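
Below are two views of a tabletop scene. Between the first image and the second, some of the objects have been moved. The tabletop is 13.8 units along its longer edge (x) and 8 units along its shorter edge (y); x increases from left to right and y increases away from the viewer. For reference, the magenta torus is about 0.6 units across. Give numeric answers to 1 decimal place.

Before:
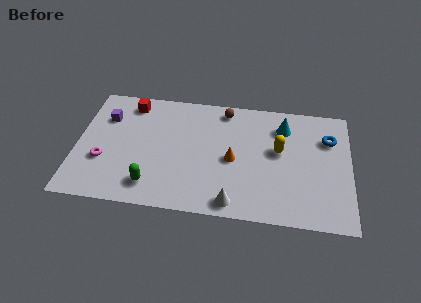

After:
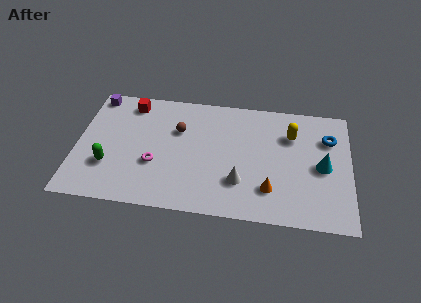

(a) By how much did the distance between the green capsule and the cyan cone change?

+2.8

The distance was about 8.0 in the first image and 10.8 in the second, so they moved 2.8 units further apart.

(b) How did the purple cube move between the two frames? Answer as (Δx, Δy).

(-0.6, 1.4)

From the two frames, the purple cube sits at roughly (1.4, 5.7) before and (0.8, 7.1) after.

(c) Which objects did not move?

the red cube and the blue torus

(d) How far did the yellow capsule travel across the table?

1.3

From (10.2, 4.6) to (10.8, 5.7), the yellow capsule covered √(0.6² + 1.1²) ≈ 1.3 units.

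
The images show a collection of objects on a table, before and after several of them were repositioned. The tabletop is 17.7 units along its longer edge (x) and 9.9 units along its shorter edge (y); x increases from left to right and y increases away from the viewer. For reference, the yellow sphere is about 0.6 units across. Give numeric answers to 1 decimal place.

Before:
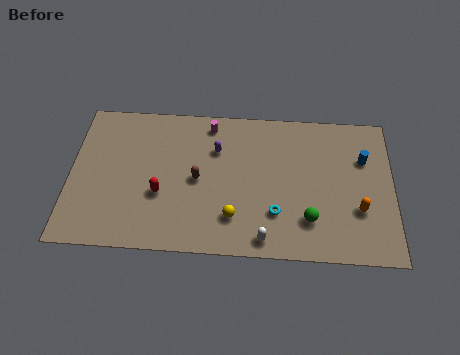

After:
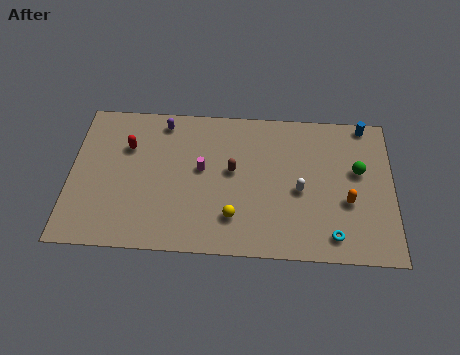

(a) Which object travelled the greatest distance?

the green sphere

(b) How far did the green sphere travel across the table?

4.3

From (13.1, 2.5) to (15.8, 5.9), the green sphere covered √(2.7² + 3.4²) ≈ 4.3 units.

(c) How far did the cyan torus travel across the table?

3.4

The cyan torus was near (11.3, 2.8) before and (14.4, 1.5) after, so it travelled √(3.1² + 1.3²) ≈ 3.4 units.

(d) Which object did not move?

the yellow sphere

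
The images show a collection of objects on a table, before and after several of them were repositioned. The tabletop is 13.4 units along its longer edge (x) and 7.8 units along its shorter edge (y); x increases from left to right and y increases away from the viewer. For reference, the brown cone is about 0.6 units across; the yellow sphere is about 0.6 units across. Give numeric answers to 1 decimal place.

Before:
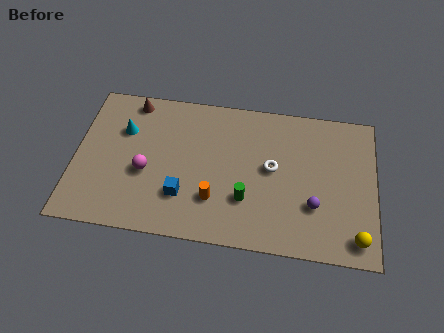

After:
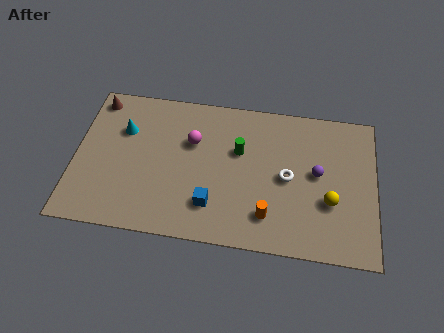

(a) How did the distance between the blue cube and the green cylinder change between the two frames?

+0.4

They were about 2.8 units apart before and 3.2 after — 0.4 units further apart.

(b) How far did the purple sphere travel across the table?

1.7

From (10.7, 2.5) to (10.8, 4.2), the purple sphere covered √(0.1² + 1.7²) ≈ 1.7 units.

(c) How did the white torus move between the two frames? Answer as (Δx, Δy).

(0.7, -0.4)

From the two frames, the white torus sits at roughly (8.8, 4.2) before and (9.5, 3.8) after.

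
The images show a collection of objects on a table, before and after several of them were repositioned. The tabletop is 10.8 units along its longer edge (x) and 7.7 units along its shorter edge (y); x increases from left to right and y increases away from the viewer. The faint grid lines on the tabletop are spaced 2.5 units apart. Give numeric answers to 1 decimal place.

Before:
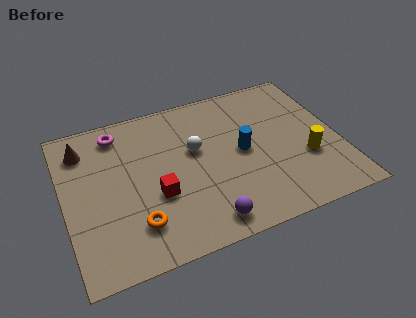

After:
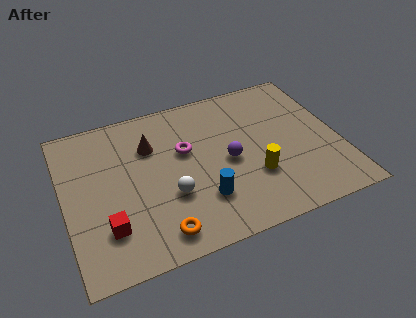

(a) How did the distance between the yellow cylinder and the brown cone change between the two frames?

-4.4

They were about 9.2 units apart before and 4.8 after — 4.4 units closer together.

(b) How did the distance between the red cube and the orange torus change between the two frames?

+0.7

Before: roughly 1.4 units apart; after: 2.1. That's 0.7 units further apart.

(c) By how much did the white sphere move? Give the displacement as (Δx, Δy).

(-1.2, -1.9)

The white sphere started near (5.2, 4.6) and ended near (4.0, 2.7).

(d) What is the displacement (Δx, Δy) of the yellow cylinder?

(-2.1, -0.2)

From the two frames, the yellow cylinder sits at roughly (9.4, 2.7) before and (7.3, 2.5) after.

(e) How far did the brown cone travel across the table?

2.7

The brown cone moved from about (0.9, 6.1) to (3.5, 5.4), a distance of √(2.6² + 0.7²) ≈ 2.7.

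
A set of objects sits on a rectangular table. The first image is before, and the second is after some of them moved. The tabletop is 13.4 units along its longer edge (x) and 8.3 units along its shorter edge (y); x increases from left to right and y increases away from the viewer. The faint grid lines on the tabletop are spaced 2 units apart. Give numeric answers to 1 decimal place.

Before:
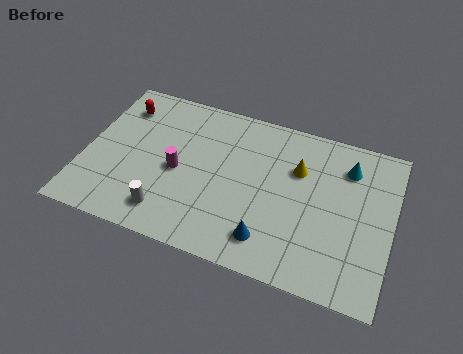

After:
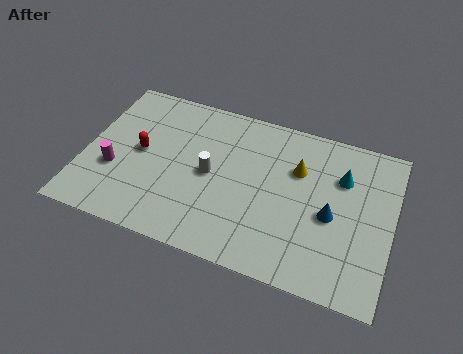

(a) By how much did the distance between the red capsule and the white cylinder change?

-2.5

The distance was about 5.6 in the first image and 3.1 in the second, so they moved 2.5 units closer together.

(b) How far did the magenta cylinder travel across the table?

2.8

The magenta cylinder moved from about (4.1, 3.8) to (1.4, 3.0), a distance of √(2.7² + 0.8²) ≈ 2.8.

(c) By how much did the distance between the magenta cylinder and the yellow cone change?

+2.8

The distance was about 5.4 in the first image and 8.2 in the second, so they moved 2.8 units further apart.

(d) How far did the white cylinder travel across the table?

3.1

From (3.9, 1.5) to (5.5, 4.1), the white cylinder covered √(1.6² + 2.6²) ≈ 3.1 units.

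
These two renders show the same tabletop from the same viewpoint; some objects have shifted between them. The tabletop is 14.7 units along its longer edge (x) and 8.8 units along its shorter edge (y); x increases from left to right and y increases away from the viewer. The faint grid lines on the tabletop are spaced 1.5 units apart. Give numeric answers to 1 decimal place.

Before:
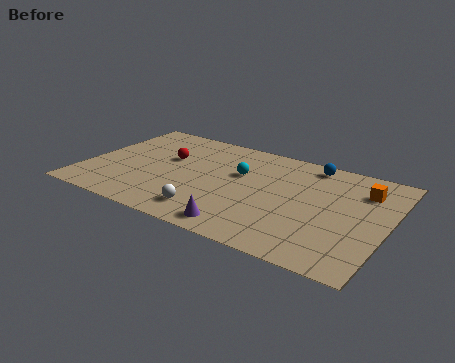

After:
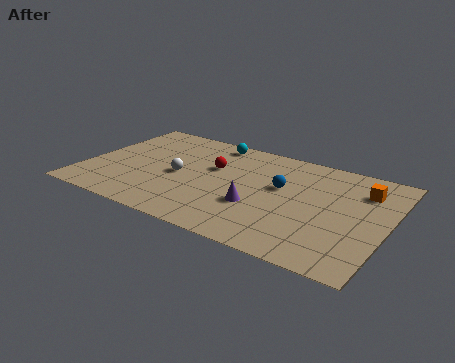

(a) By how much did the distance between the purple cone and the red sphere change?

-2.7

They were about 6.2 units apart before and 3.5 after — 2.7 units closer together.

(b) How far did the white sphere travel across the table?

3.1

The white sphere moved from about (6.5, 1.6) to (4.6, 4.1), a distance of √(1.9² + 2.5²) ≈ 3.1.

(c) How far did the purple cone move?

2.0

From (8.2, 1.1) to (8.6, 3.1), the purple cone covered √(0.4² + 2.0²) ≈ 2.0 units.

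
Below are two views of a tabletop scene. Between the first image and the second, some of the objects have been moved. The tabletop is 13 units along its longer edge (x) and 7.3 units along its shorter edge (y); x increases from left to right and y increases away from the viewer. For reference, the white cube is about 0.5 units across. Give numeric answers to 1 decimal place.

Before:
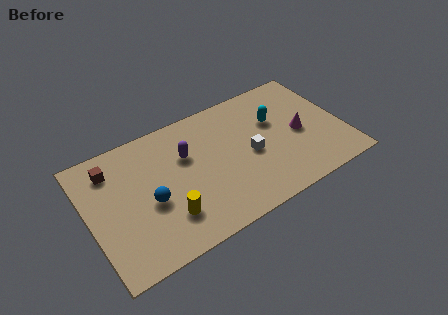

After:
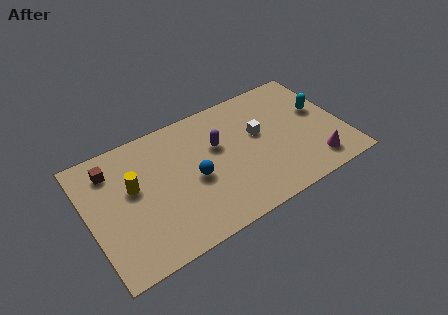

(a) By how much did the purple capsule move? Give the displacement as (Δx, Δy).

(1.6, -0.2)

The purple capsule started near (5.1, 4.8) and ended near (6.7, 4.6).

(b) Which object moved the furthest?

the yellow cylinder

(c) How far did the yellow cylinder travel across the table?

2.8

From (3.7, 1.9) to (2.3, 4.3), the yellow cylinder covered √(1.4² + 2.4²) ≈ 2.8 units.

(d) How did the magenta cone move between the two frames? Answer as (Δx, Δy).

(0.4, -2.1)

The magenta cone was at about (10.8, 3.4) and moved to about (11.2, 1.3).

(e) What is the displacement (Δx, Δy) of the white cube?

(0.6, 1.0)

The white cube started near (8.2, 3.3) and ended near (8.8, 4.3).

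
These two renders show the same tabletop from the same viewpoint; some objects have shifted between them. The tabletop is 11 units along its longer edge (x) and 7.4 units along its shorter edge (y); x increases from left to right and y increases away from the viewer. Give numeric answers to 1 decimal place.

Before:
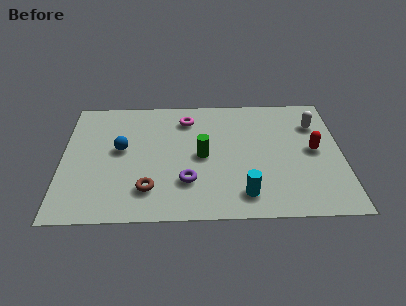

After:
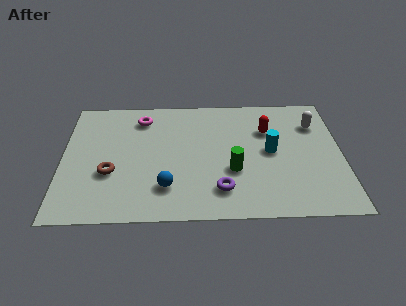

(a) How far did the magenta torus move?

1.8

The magenta torus moved from about (4.9, 5.9) to (3.1, 6.0), a distance of √(1.8² + 0.1²) ≈ 1.8.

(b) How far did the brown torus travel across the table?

1.8

From (3.4, 1.7) to (1.9, 2.7), the brown torus covered √(1.5² + 1.0²) ≈ 1.8 units.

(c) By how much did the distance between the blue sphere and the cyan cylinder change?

-1.0

Before: roughly 5.6 units apart; after: 4.6. That's 1.0 units closer together.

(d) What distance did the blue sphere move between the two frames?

2.9

From (2.3, 4.1) to (4.1, 1.8), the blue sphere covered √(1.8² + 2.3²) ≈ 2.9 units.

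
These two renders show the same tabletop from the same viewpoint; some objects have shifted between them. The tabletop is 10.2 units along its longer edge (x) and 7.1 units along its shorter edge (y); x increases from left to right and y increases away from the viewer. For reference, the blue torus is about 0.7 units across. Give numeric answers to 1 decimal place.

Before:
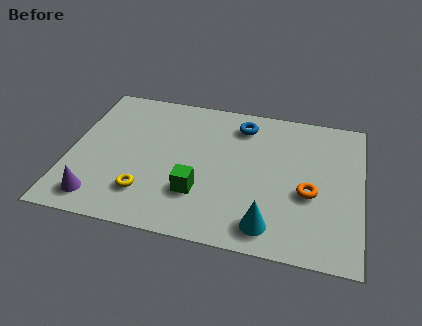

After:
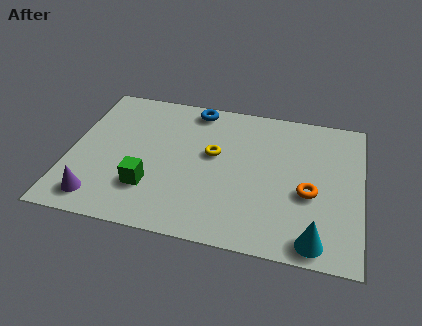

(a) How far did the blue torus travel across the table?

1.8

From (5.9, 5.8) to (4.2, 6.3), the blue torus covered √(1.7² + 0.5²) ≈ 1.8 units.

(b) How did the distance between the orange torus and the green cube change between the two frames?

+1.7

They were about 3.9 units apart before and 5.6 after — 1.7 units further apart.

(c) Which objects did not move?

the orange torus and the purple cone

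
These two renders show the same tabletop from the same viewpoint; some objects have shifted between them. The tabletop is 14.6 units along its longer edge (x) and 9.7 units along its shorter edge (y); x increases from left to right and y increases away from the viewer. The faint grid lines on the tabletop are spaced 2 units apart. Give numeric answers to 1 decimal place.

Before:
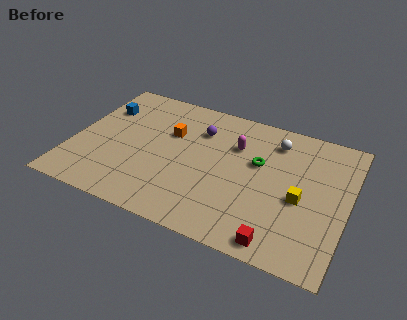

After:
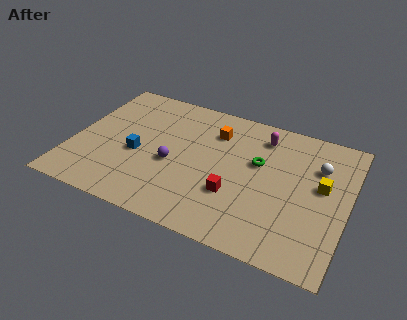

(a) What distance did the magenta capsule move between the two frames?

1.8

The magenta capsule moved from about (8.5, 6.7) to (9.8, 7.9), a distance of √(1.3² + 1.2²) ≈ 1.8.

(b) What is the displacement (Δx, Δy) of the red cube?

(-2.6, 2.2)

The red cube was at about (11.4, 1.0) and moved to about (8.8, 3.2).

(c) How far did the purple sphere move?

3.2

The purple sphere was near (6.5, 7.1) before and (5.4, 4.1) after, so it travelled √(1.1² + 3.0²) ≈ 3.2 units.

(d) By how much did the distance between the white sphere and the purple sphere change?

+3.9

The distance was about 4.1 in the first image and 8.0 in the second, so they moved 3.9 units further apart.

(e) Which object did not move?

the green torus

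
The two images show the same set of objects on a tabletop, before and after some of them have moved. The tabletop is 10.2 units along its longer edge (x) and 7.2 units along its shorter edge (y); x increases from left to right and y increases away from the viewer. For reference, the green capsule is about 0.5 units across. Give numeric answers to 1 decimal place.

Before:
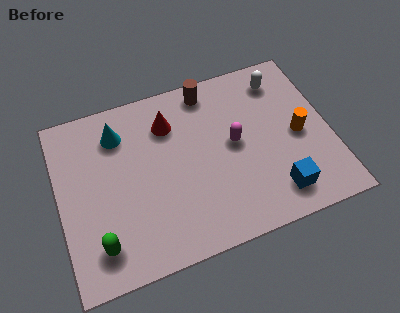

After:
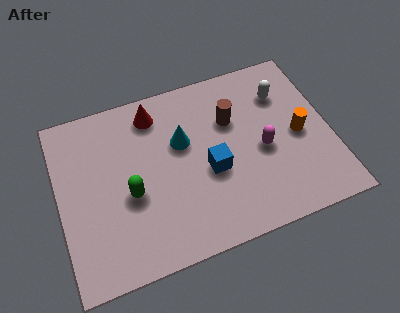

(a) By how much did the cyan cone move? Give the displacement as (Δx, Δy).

(2.3, -1.1)

The cyan cone started near (2.4, 5.6) and ended near (4.7, 4.5).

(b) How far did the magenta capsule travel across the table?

1.2

From (6.6, 3.8) to (7.6, 3.2), the magenta capsule covered √(1.0² + 0.6²) ≈ 1.2 units.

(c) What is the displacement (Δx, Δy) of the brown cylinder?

(0.7, -1.5)

The brown cylinder started near (5.9, 6.3) and ended near (6.6, 4.8).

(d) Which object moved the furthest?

the blue cube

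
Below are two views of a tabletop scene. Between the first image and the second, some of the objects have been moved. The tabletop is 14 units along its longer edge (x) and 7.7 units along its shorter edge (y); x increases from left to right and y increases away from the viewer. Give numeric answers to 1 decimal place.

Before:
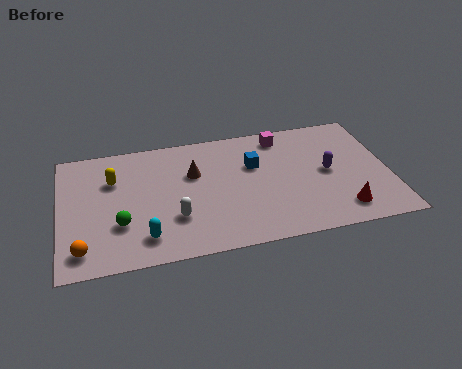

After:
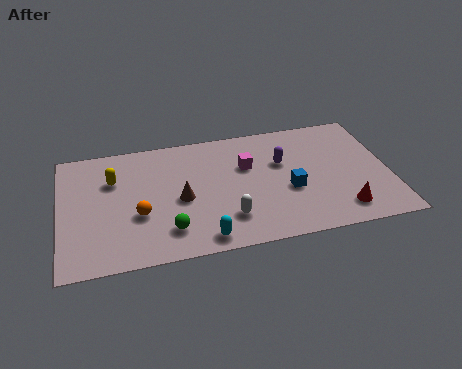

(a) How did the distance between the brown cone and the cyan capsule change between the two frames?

-1.4

The distance was about 4.1 in the first image and 2.7 in the second, so they moved 1.4 units closer together.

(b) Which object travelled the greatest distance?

the orange sphere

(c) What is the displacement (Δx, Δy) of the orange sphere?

(2.4, 1.6)

The orange sphere started near (0.9, 1.3) and ended near (3.3, 2.9).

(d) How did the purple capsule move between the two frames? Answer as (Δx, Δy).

(-1.9, 1.0)

The purple capsule was at about (11.4, 3.9) and moved to about (9.5, 4.9).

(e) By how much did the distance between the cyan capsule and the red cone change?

-2.4

Before: roughly 8.3 units apart; after: 5.9. That's 2.4 units closer together.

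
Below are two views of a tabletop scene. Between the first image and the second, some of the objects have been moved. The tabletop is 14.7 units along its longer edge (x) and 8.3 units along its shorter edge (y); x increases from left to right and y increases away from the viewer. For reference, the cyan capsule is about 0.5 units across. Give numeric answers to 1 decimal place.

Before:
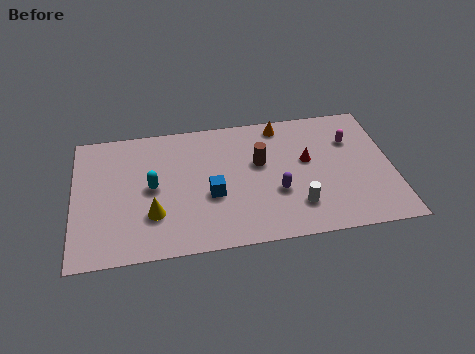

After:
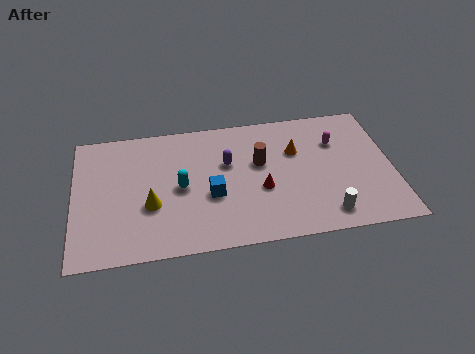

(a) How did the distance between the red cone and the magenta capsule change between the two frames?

+2.1

The distance was about 2.3 in the first image and 4.4 in the second, so they moved 2.1 units further apart.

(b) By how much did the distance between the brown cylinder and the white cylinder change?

+1.3

The distance was about 3.4 in the first image and 4.7 in the second, so they moved 1.3 units further apart.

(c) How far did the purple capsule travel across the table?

3.1

From (9.3, 3.0) to (7.1, 5.2), the purple capsule covered √(2.2² + 2.2²) ≈ 3.1 units.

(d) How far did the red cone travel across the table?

2.7

The red cone was near (10.8, 4.8) before and (8.6, 3.3) after, so it travelled √(2.2² + 1.5²) ≈ 2.7 units.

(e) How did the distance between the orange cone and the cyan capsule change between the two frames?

-1.2

Before: roughly 6.8 units apart; after: 5.6. That's 1.2 units closer together.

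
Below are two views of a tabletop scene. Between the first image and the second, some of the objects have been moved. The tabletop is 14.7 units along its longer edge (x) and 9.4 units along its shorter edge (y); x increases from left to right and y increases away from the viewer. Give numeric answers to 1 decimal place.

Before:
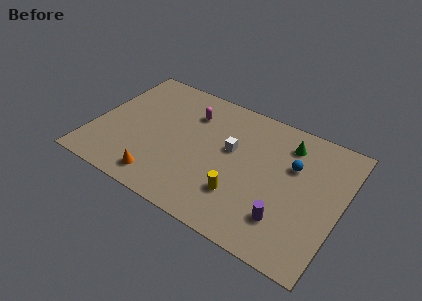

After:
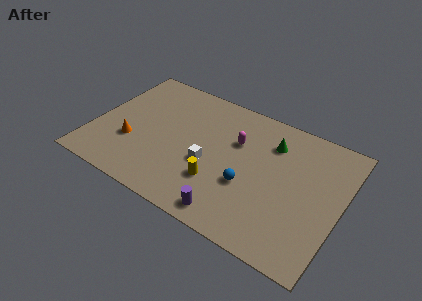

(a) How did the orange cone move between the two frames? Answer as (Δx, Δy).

(-2.1, 1.8)

The orange cone started near (4.5, 1.4) and ended near (2.4, 3.2).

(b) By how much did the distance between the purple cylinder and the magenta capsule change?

-2.8

They were about 7.9 units apart before and 5.1 after — 2.8 units closer together.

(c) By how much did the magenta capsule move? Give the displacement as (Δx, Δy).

(2.9, -0.8)

The magenta capsule started near (5.4, 7.0) and ended near (8.3, 6.2).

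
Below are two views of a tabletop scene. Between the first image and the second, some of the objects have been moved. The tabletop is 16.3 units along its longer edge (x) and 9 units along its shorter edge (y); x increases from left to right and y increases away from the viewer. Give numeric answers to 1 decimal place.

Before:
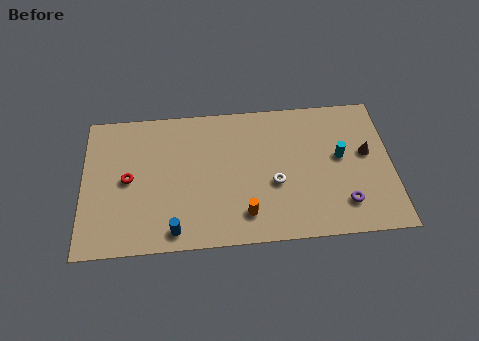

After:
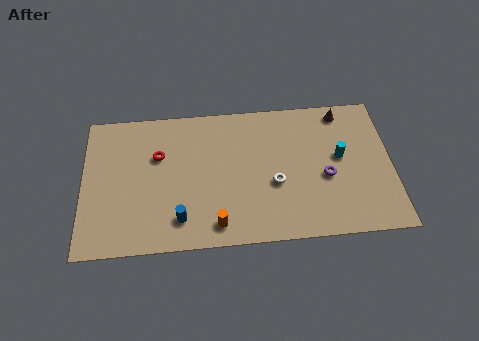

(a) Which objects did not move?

the white torus and the cyan cylinder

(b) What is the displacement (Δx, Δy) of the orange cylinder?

(-1.5, -0.5)

The orange cylinder started near (8.5, 1.8) and ended near (7.0, 1.3).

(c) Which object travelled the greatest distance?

the brown cone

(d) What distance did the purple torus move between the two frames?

2.0

From (13.7, 2.0) to (12.8, 3.8), the purple torus covered √(0.9² + 1.8²) ≈ 2.0 units.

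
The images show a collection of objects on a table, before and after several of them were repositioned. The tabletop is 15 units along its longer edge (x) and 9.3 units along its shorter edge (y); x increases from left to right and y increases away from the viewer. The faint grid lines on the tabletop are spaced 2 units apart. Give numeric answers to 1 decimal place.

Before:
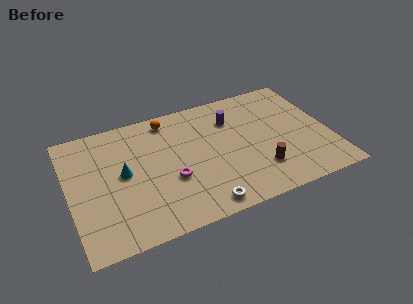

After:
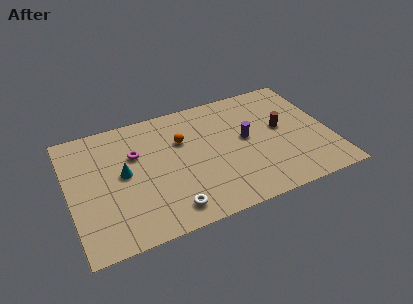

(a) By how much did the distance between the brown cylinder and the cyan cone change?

+1.2

The distance was about 8.0 in the first image and 9.2 in the second, so they moved 1.2 units further apart.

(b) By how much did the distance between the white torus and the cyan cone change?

-1.5

They were about 5.7 units apart before and 4.2 after — 1.5 units closer together.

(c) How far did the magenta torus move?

3.2

From (5.7, 3.5) to (3.9, 6.1), the magenta torus covered √(1.8² + 2.6²) ≈ 3.2 units.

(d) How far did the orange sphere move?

2.0

The orange sphere was near (6.0, 8.1) before and (6.6, 6.2) after, so it travelled √(0.6² + 1.9²) ≈ 2.0 units.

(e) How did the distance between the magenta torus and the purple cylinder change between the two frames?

+1.3

They were about 5.1 units apart before and 6.4 after — 1.3 units further apart.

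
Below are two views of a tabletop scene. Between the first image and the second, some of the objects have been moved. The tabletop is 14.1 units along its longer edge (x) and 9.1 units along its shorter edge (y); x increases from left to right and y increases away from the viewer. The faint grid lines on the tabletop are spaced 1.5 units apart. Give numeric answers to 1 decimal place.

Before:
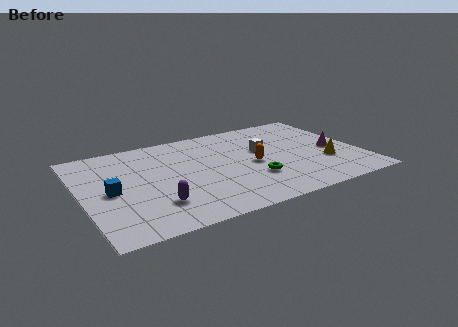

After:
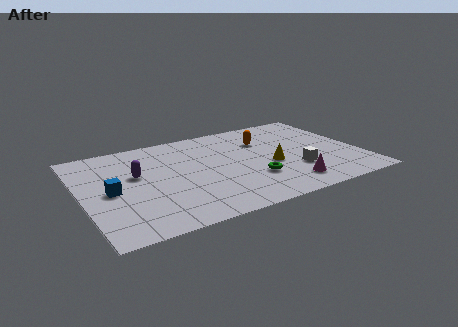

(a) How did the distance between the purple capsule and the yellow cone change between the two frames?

-1.9

They were about 8.8 units apart before and 6.9 after — 1.9 units closer together.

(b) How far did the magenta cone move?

3.8

From (12.8, 4.1) to (10.0, 1.6), the magenta cone covered √(2.8² + 2.5²) ≈ 3.8 units.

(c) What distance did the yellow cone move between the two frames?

2.8

From (12.2, 3.0) to (9.5, 3.8), the yellow cone covered √(2.7² + 0.8²) ≈ 2.8 units.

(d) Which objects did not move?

the green torus and the blue cube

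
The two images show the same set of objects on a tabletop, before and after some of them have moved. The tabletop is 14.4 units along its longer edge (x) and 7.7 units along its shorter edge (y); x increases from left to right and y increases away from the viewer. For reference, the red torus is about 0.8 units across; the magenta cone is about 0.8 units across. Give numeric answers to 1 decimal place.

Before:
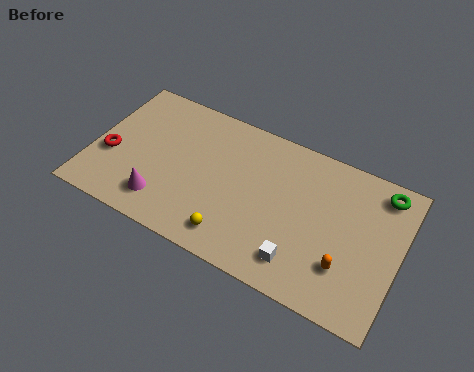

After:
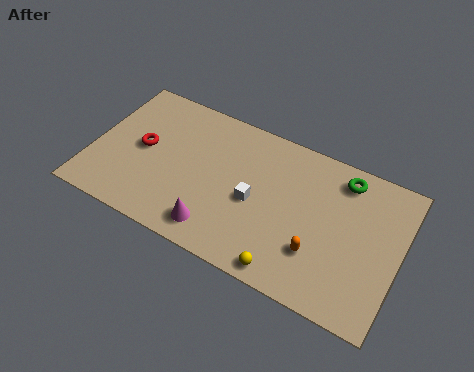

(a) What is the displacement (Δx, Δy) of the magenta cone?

(2.6, -0.3)

From the two frames, the magenta cone sits at roughly (3.6, 1.6) before and (6.2, 1.3) after.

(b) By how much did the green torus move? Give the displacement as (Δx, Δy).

(-1.8, -0.1)

From the two frames, the green torus sits at roughly (13.3, 6.6) before and (11.5, 6.5) after.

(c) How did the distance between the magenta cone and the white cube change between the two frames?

-3.8

Before: roughly 6.5 units apart; after: 2.7. That's 3.8 units closer together.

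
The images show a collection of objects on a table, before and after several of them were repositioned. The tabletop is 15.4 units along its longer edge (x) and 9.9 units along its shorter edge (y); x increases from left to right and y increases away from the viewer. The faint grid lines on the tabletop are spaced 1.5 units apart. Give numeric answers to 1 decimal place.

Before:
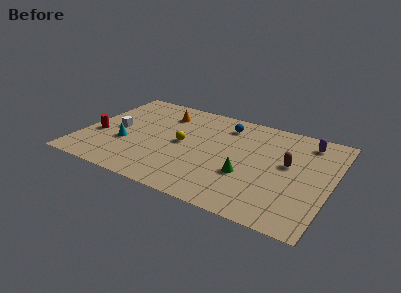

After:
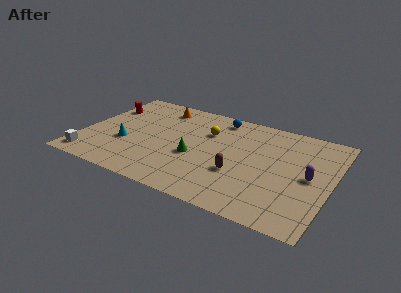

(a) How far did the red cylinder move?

3.2

From (1.0, 3.8) to (0.9, 7.0), the red cylinder covered √(0.1² + 3.2²) ≈ 3.2 units.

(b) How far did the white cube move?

3.7

The white cube moved from about (2.0, 4.8) to (0.9, 1.3), a distance of √(1.1² + 3.5²) ≈ 3.7.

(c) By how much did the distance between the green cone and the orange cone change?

-2.0

Before: roughly 7.2 units apart; after: 5.2. That's 2.0 units closer together.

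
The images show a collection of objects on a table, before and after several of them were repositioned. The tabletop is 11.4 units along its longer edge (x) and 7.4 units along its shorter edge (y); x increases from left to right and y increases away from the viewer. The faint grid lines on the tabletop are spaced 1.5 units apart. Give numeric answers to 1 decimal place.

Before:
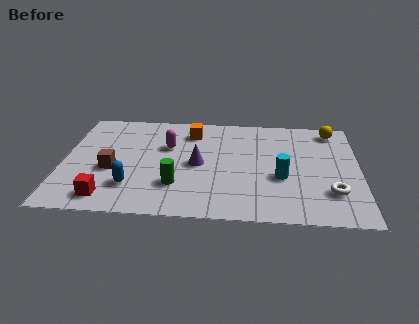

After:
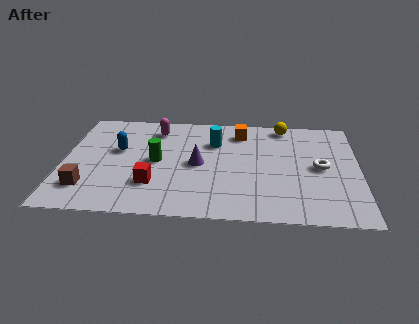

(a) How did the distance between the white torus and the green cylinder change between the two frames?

+0.4

The distance was about 5.9 in the first image and 6.3 in the second, so they moved 0.4 units further apart.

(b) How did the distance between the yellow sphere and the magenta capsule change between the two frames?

-1.6

They were about 6.6 units apart before and 5.0 after — 1.6 units closer together.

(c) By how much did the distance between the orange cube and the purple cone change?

+0.6

They were about 2.3 units apart before and 2.9 after — 0.6 units further apart.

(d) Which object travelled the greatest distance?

the cyan cylinder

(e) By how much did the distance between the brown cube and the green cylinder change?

+0.6

They were about 2.7 units apart before and 3.3 after — 0.6 units further apart.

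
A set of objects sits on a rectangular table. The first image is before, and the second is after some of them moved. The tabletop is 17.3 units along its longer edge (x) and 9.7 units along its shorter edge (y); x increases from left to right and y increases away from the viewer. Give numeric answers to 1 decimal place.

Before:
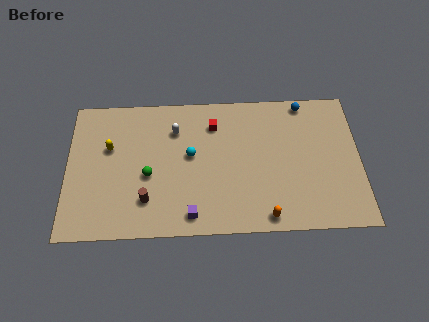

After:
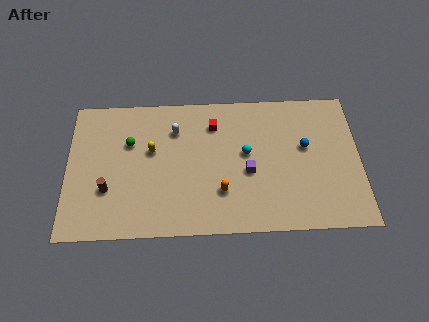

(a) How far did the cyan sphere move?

3.3

From (7.3, 5.4) to (10.6, 5.4), the cyan sphere covered √(3.3² + 0.0²) ≈ 3.3 units.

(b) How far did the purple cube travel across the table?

4.4

The purple cube moved from about (7.3, 1.3) to (10.7, 4.1), a distance of √(3.4² + 2.8²) ≈ 4.4.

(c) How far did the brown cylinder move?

2.4

The brown cylinder was near (4.7, 2.4) before and (2.4, 3.2) after, so it travelled √(2.3² + 0.8²) ≈ 2.4 units.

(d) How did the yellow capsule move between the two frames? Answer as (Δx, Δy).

(2.5, -0.3)

The yellow capsule started near (2.5, 6.1) and ended near (5.0, 5.8).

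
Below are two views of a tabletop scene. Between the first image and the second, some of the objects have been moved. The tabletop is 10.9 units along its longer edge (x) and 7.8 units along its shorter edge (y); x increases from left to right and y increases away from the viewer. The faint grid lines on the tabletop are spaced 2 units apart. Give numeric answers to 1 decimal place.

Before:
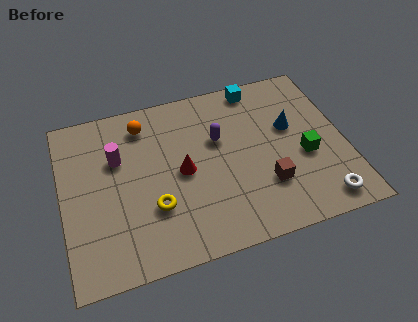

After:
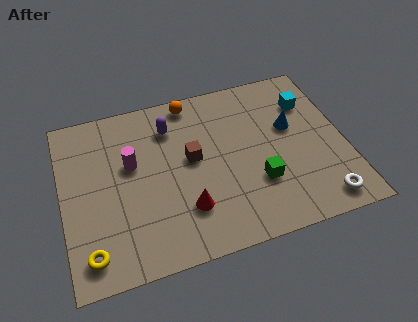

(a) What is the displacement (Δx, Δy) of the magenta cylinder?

(0.5, -0.4)

From the two frames, the magenta cylinder sits at roughly (2.2, 5.1) before and (2.7, 4.7) after.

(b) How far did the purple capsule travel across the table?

2.1

From (6.1, 4.9) to (4.3, 6.0), the purple capsule covered √(1.8² + 1.1²) ≈ 2.1 units.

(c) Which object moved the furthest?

the brown cube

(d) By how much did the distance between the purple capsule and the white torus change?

+2.1

They were about 5.3 units apart before and 7.4 after — 2.1 units further apart.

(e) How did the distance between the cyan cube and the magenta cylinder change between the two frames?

+1.2

Before: roughly 5.9 units apart; after: 7.1. That's 1.2 units further apart.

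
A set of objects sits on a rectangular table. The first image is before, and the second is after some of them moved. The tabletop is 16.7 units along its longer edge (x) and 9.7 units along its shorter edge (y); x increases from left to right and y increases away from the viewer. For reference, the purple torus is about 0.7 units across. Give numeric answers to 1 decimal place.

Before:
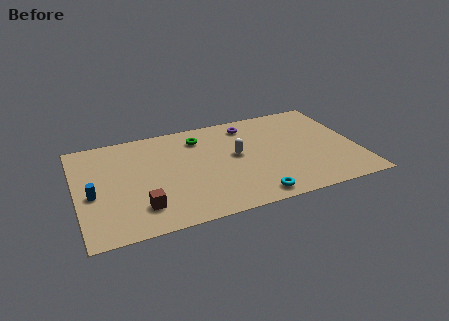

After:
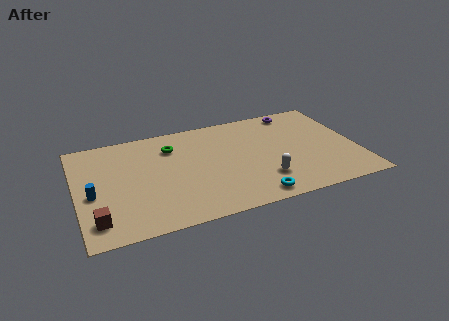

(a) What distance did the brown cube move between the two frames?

2.6

The brown cube was near (3.6, 2.2) before and (1.0, 1.8) after, so it travelled √(2.6² + 0.4²) ≈ 2.6 units.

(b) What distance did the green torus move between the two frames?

1.7

The green torus was near (7.5, 7.7) before and (5.8, 7.3) after, so it travelled √(1.7² + 0.4²) ≈ 1.7 units.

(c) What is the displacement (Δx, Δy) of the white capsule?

(1.4, -2.8)

The white capsule was at about (9.5, 5.3) and moved to about (10.9, 2.5).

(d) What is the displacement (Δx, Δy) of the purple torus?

(3.0, 0.5)

The purple torus started near (10.5, 8.1) and ended near (13.5, 8.6).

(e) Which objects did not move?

the blue cylinder and the cyan torus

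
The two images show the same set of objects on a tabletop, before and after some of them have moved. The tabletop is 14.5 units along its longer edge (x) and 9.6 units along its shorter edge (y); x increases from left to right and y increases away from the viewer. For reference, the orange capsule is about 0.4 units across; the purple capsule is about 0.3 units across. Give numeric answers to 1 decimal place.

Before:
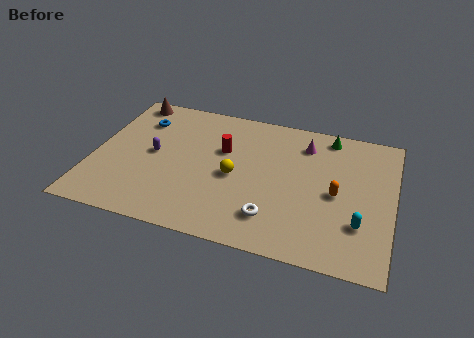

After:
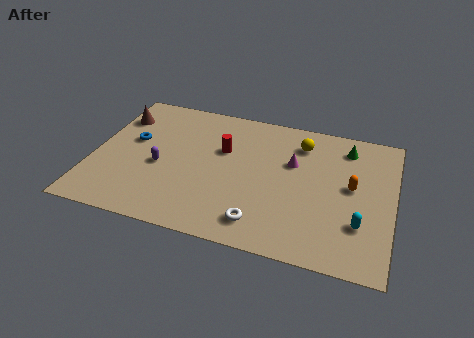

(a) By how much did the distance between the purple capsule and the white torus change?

-0.9

The distance was about 6.6 in the first image and 5.7 in the second, so they moved 0.9 units closer together.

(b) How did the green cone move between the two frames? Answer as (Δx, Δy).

(0.9, -0.6)

From the two frames, the green cone sits at roughly (11.2, 8.5) before and (12.1, 7.9) after.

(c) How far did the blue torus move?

1.6

The blue torus was near (2.0, 7.2) before and (1.8, 5.6) after, so it travelled √(0.2² + 1.6²) ≈ 1.6 units.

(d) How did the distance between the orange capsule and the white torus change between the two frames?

+1.7

The distance was about 3.8 in the first image and 5.5 in the second, so they moved 1.7 units further apart.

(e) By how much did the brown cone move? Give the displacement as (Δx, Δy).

(-0.4, -1.4)

The brown cone was at about (1.3, 8.6) and moved to about (0.9, 7.2).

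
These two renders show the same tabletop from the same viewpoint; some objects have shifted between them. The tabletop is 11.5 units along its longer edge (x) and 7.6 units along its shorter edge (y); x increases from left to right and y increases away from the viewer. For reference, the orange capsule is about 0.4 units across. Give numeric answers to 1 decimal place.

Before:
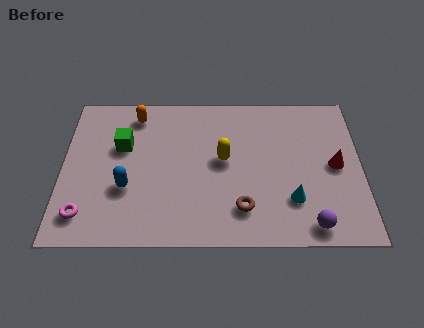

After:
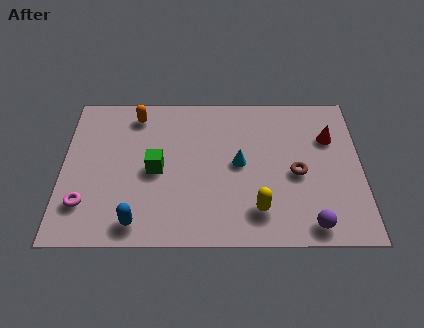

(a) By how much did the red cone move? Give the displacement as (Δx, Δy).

(-0.2, 1.4)

From the two frames, the red cone sits at roughly (10.5, 3.8) before and (10.3, 5.2) after.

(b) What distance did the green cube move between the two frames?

1.8

The green cube was near (2.3, 4.8) before and (3.6, 3.6) after, so it travelled √(1.3² + 1.2²) ≈ 1.8 units.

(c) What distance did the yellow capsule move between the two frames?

2.8

From (6.2, 4.1) to (7.5, 1.6), the yellow capsule covered √(1.3² + 2.5²) ≈ 2.8 units.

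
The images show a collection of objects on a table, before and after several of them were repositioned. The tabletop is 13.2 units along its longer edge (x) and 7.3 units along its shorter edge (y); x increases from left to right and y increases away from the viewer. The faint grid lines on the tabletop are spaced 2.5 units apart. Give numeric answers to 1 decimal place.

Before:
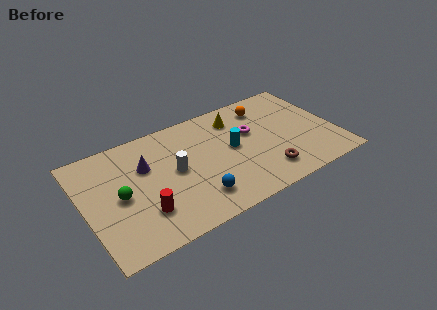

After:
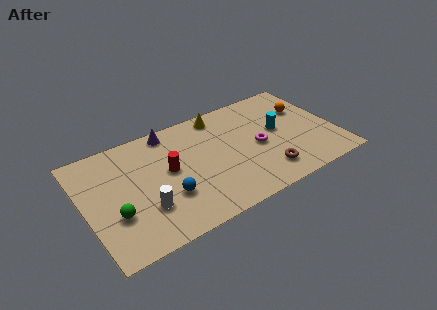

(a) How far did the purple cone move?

2.3

The purple cone moved from about (3.3, 4.8) to (4.8, 6.5), a distance of √(1.5² + 1.7²) ≈ 2.3.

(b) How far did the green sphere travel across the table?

1.1

The green sphere moved from about (1.8, 3.5) to (1.4, 2.5), a distance of √(0.4² + 1.0²) ≈ 1.1.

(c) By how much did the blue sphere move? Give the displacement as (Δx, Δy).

(-1.4, 0.8)

The blue sphere was at about (5.5, 1.6) and moved to about (4.1, 2.4).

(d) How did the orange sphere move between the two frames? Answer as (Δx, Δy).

(2.0, -1.0)

From the two frames, the orange sphere sits at roughly (9.9, 5.9) before and (11.9, 4.9) after.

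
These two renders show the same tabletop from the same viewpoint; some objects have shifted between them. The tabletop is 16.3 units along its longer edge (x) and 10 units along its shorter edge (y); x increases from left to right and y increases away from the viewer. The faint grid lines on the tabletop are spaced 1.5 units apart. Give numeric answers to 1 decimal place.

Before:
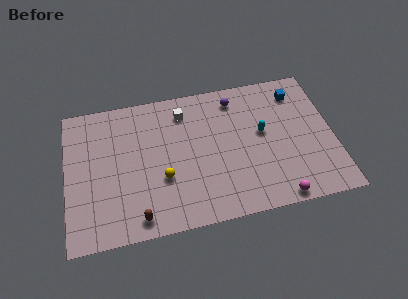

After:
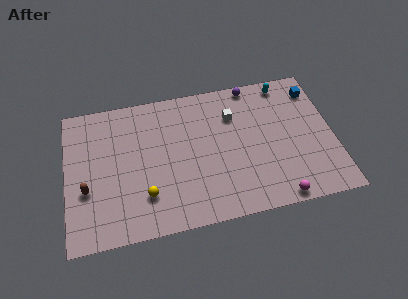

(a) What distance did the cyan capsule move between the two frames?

3.7

From (12.0, 5.6) to (13.6, 8.9), the cyan capsule covered √(1.6² + 3.3²) ≈ 3.7 units.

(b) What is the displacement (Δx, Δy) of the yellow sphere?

(-1.1, -1.0)

The yellow sphere was at about (5.8, 3.6) and moved to about (4.7, 2.6).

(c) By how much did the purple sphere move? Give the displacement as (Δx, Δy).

(1.1, 0.8)

The purple sphere was at about (10.5, 8.4) and moved to about (11.6, 9.2).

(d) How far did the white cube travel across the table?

3.1

From (7.3, 8.1) to (10.3, 7.2), the white cube covered √(3.0² + 0.9²) ≈ 3.1 units.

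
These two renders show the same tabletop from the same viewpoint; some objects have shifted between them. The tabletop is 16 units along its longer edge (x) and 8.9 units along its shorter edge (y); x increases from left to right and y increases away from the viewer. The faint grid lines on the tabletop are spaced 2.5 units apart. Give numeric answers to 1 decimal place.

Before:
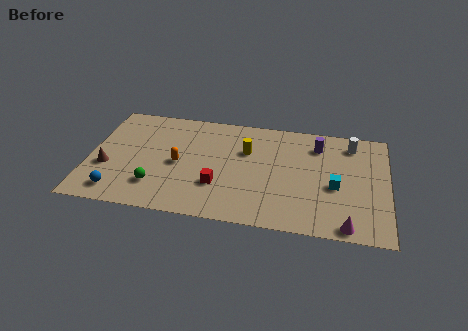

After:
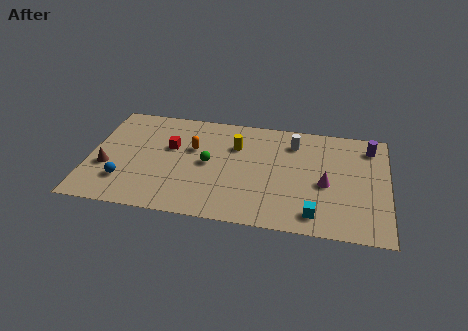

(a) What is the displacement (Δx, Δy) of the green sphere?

(2.7, 2.3)

From the two frames, the green sphere sits at roughly (3.7, 2.2) before and (6.4, 4.5) after.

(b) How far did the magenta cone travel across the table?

3.3

The magenta cone moved from about (13.9, 0.8) to (12.7, 3.9), a distance of √(1.2² + 3.1²) ≈ 3.3.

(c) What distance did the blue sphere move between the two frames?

0.9

From (1.7, 1.4) to (2.0, 2.3), the blue sphere covered √(0.3² + 0.9²) ≈ 0.9 units.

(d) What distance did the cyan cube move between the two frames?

2.6

The cyan cube was near (13.2, 3.8) before and (12.2, 1.4) after, so it travelled √(1.0² + 2.4²) ≈ 2.6 units.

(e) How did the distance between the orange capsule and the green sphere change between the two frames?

-0.9

The distance was about 2.3 in the first image and 1.4 in the second, so they moved 0.9 units closer together.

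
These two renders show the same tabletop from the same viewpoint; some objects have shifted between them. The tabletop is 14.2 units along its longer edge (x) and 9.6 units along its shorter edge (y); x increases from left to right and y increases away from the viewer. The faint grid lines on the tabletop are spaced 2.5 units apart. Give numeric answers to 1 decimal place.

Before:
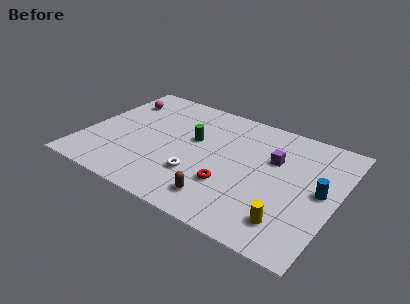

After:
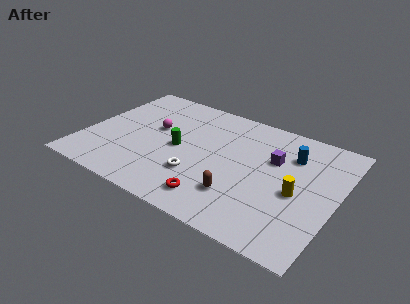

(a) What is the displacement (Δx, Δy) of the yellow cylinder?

(0.1, 2.3)

The yellow cylinder started near (12.0, 1.9) and ended near (12.1, 4.2).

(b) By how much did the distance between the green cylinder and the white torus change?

-0.7

Before: roughly 2.9 units apart; after: 2.2. That's 0.7 units closer together.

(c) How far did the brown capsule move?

1.2

The brown capsule moved from about (8.2, 1.7) to (9.1, 2.5), a distance of √(0.9² + 0.8²) ≈ 1.2.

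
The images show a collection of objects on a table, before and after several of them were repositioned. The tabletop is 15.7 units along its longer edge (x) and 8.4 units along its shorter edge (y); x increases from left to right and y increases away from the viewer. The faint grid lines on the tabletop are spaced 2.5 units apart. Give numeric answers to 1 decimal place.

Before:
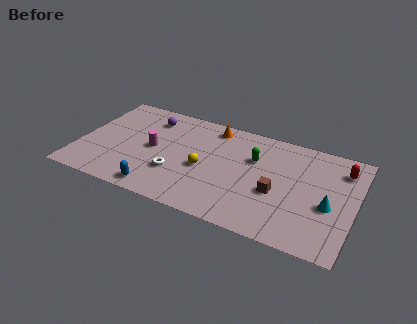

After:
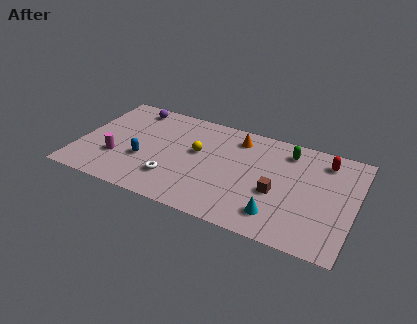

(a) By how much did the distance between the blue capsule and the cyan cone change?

-1.8

The distance was about 9.7 in the first image and 7.9 in the second, so they moved 1.8 units closer together.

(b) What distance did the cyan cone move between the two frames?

3.2

The cyan cone was near (14.3, 3.5) before and (11.6, 1.7) after, so it travelled √(2.7² + 1.8²) ≈ 3.2 units.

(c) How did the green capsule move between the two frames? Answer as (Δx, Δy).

(1.8, 1.3)

From the two frames, the green capsule sits at roughly (9.9, 5.6) before and (11.7, 6.9) after.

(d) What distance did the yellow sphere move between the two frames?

1.3

The yellow sphere was near (7.2, 3.7) before and (6.7, 4.9) after, so it travelled √(0.5² + 1.2²) ≈ 1.3 units.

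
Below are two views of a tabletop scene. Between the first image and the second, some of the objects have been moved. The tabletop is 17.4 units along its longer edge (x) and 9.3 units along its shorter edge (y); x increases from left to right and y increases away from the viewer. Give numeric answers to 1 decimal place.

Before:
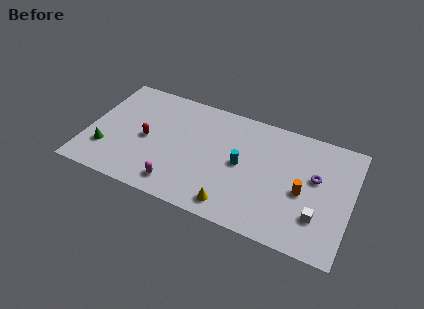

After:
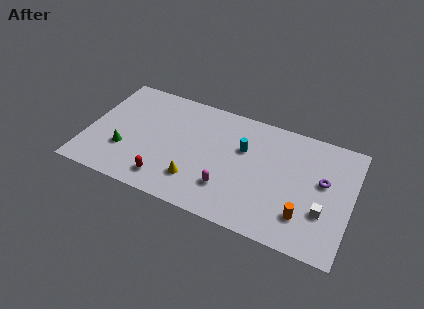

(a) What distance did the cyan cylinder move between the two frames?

1.3

The cyan cylinder moved from about (10.2, 4.7) to (10.2, 6.0), a distance of √(0.0² + 1.3²) ≈ 1.3.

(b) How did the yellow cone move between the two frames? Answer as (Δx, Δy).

(-2.6, 1.0)

The yellow cone was at about (10.0, 1.3) and moved to about (7.4, 2.3).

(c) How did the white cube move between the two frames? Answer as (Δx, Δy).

(0.3, 0.5)

From the two frames, the white cube sits at roughly (15.4, 2.6) before and (15.7, 3.1) after.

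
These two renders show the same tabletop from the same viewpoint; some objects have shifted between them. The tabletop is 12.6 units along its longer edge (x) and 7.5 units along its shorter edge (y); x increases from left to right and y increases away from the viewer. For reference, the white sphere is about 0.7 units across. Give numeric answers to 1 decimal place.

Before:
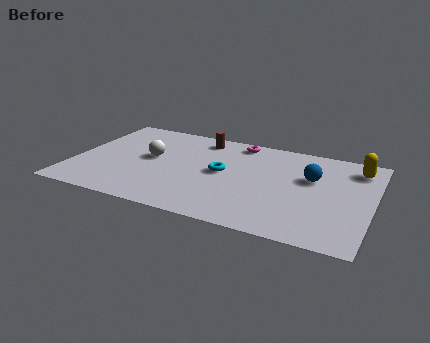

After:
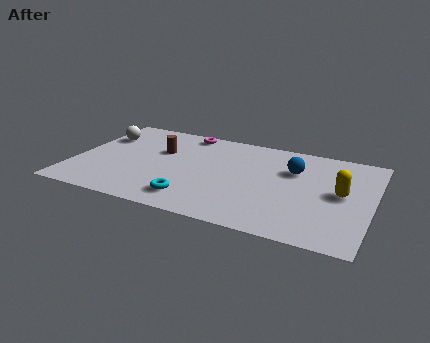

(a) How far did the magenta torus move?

2.3

The magenta torus moved from about (6.7, 6.6) to (4.4, 6.7), a distance of √(2.3² + 0.1²) ≈ 2.3.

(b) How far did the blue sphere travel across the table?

0.9

The blue sphere moved from about (10.0, 4.7) to (9.2, 5.1), a distance of √(0.8² + 0.4²) ≈ 0.9.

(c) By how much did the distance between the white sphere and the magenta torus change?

-0.5

Before: roughly 4.3 units apart; after: 3.8. That's 0.5 units closer together.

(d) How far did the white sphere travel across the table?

2.6

From (3.2, 4.1) to (0.9, 5.3), the white sphere covered √(2.3² + 1.2²) ≈ 2.6 units.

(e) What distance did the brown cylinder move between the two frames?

2.3

From (5.1, 6.4) to (3.5, 4.8), the brown cylinder covered √(1.6² + 1.6²) ≈ 2.3 units.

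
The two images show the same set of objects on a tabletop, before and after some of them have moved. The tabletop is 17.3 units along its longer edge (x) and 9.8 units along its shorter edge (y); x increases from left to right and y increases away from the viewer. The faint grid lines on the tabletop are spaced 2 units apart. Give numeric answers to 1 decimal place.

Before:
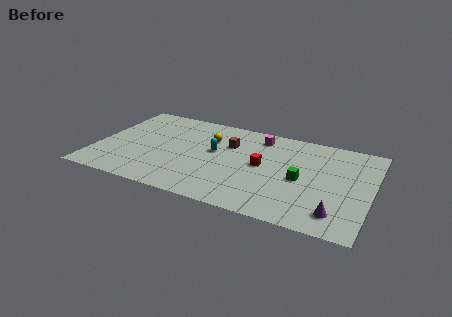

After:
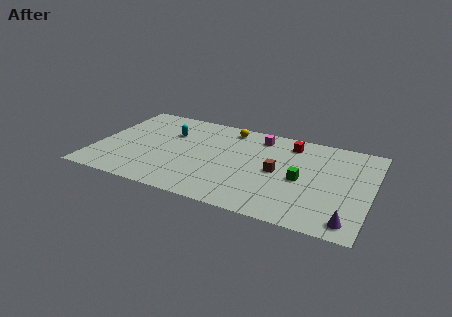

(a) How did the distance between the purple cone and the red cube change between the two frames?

+2.1

The distance was about 5.9 in the first image and 8.0 in the second, so they moved 2.1 units further apart.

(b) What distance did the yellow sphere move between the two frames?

1.9

The yellow sphere was near (6.9, 6.9) before and (8.0, 8.5) after, so it travelled √(1.1² + 1.6²) ≈ 1.9 units.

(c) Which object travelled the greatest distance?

the brown cube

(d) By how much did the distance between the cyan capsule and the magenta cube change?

+2.1

The distance was about 3.7 in the first image and 5.8 in the second, so they moved 2.1 units further apart.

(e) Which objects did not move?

the magenta cube and the green cube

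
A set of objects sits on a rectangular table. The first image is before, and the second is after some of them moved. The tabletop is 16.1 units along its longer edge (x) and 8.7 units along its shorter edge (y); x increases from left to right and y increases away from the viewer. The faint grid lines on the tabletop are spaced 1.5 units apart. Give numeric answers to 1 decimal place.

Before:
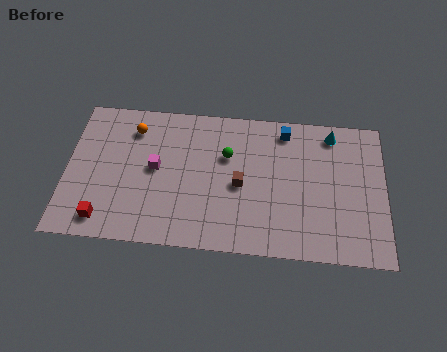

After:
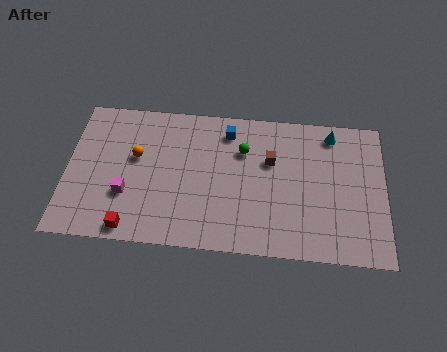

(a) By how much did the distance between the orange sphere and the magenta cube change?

-0.3

They were about 2.6 units apart before and 2.3 after — 0.3 units closer together.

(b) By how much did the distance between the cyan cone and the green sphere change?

-0.9

They were about 5.6 units apart before and 4.7 after — 0.9 units closer together.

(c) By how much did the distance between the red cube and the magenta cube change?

-2.1

Before: roughly 4.1 units apart; after: 2.0. That's 2.1 units closer together.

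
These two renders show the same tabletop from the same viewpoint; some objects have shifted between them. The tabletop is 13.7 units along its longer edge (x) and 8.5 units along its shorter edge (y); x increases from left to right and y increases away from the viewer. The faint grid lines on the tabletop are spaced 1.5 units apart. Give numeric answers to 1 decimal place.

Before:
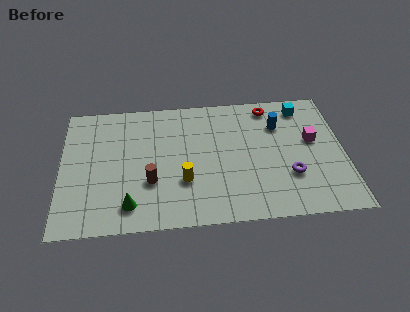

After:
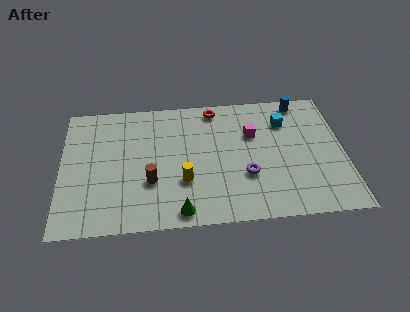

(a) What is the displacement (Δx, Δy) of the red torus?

(-2.7, 0.1)

The red torus started near (10.2, 7.4) and ended near (7.5, 7.5).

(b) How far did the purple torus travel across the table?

2.1

From (11.0, 2.7) to (8.9, 2.9), the purple torus covered √(2.1² + 0.2²) ≈ 2.1 units.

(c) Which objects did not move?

the yellow cylinder and the brown cylinder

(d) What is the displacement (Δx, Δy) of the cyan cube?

(-0.9, -0.9)

From the two frames, the cyan cube sits at roughly (11.8, 7.2) before and (10.9, 6.3) after.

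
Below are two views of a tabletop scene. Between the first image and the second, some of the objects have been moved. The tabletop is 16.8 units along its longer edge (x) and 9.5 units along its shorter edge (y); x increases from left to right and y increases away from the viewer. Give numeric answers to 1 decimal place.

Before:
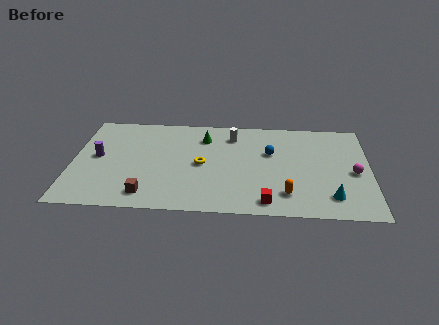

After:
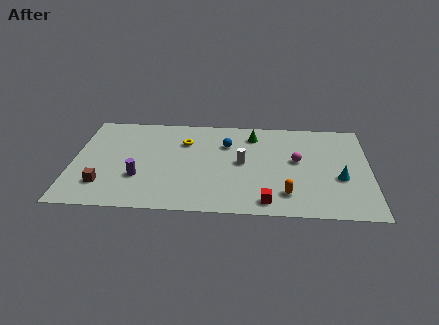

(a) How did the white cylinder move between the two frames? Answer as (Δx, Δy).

(0.6, -2.7)

From the two frames, the white cylinder sits at roughly (9.0, 7.6) before and (9.6, 4.9) after.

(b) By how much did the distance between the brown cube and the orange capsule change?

+2.5

Before: roughly 7.8 units apart; after: 10.3. That's 2.5 units further apart.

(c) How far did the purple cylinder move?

3.1

The purple cylinder moved from about (1.4, 5.0) to (3.8, 3.1), a distance of √(2.4² + 1.9²) ≈ 3.1.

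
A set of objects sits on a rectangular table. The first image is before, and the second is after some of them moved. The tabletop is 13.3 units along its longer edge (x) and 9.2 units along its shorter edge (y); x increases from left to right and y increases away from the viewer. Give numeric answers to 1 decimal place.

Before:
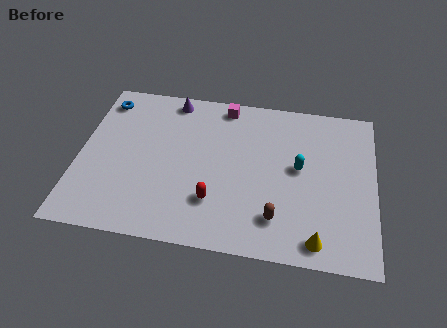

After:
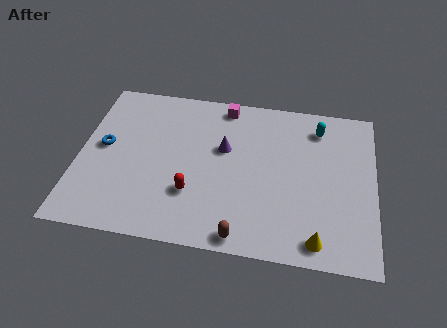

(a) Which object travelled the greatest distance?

the purple cone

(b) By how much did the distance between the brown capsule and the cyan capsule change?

+4.3

Before: roughly 3.1 units apart; after: 7.4. That's 4.3 units further apart.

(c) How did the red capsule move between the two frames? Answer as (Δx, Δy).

(-1.0, 0.3)

From the two frames, the red capsule sits at roughly (6.2, 2.5) before and (5.2, 2.8) after.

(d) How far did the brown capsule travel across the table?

1.9

The brown capsule was near (9.0, 2.0) before and (7.5, 0.8) after, so it travelled √(1.5² + 1.2²) ≈ 1.9 units.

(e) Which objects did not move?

the magenta cube and the yellow cone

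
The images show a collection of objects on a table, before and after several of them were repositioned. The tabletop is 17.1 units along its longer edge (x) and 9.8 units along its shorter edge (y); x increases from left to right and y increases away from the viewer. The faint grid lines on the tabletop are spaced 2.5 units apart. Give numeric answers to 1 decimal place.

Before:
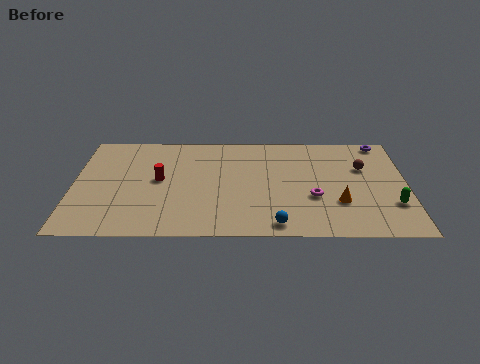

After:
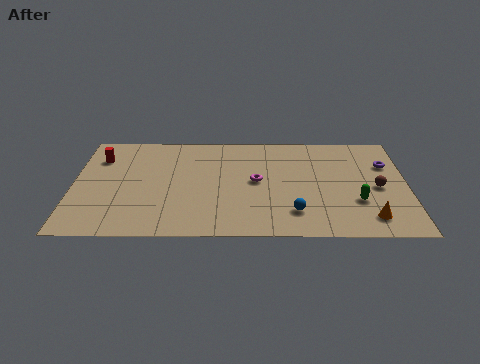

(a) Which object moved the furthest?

the red cylinder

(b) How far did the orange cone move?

2.1

The orange cone moved from about (13.6, 3.1) to (15.1, 1.7), a distance of √(1.5² + 1.4²) ≈ 2.1.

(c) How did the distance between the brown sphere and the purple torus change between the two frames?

-0.4

Before: roughly 2.7 units apart; after: 2.3. That's 0.4 units closer together.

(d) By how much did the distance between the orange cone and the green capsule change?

-1.1

Before: roughly 2.7 units apart; after: 1.6. That's 1.1 units closer together.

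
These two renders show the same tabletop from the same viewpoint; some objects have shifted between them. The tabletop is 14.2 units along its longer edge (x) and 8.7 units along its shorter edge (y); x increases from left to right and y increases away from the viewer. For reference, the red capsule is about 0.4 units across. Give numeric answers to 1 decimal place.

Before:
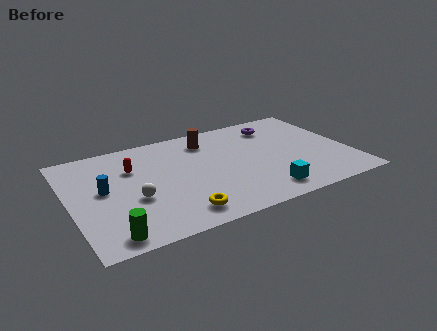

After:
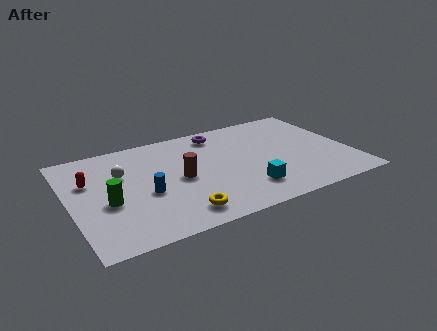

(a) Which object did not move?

the yellow torus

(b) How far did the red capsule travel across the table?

2.2

From (3.3, 6.0) to (1.1, 5.7), the red capsule covered √(2.2² + 0.3²) ≈ 2.2 units.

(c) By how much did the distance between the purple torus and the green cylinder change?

-3.9

Before: roughly 11.1 units apart; after: 7.2. That's 3.9 units closer together.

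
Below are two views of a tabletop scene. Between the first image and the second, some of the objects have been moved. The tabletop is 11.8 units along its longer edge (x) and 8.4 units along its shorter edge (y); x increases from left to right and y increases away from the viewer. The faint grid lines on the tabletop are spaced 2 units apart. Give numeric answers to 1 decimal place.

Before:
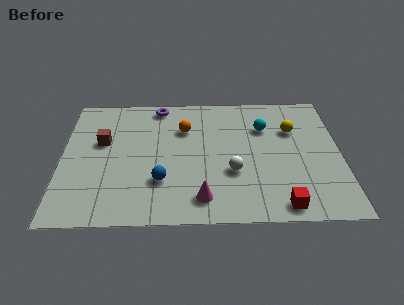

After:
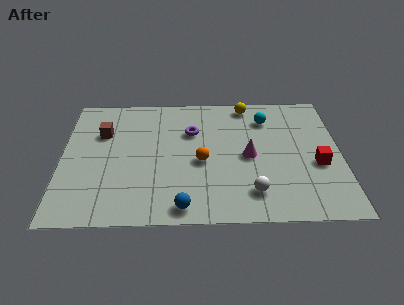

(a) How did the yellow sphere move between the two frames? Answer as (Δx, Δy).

(-1.9, 1.8)

The yellow sphere started near (9.8, 5.7) and ended near (7.9, 7.5).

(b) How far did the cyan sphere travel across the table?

0.6

From (8.6, 5.9) to (8.7, 6.5), the cyan sphere covered √(0.1² + 0.6²) ≈ 0.6 units.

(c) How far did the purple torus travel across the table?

2.3

From (4.1, 7.5) to (5.5, 5.7), the purple torus covered √(1.4² + 1.8²) ≈ 2.3 units.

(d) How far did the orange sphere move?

2.3

From (5.2, 5.9) to (5.9, 3.7), the orange sphere covered √(0.7² + 2.2²) ≈ 2.3 units.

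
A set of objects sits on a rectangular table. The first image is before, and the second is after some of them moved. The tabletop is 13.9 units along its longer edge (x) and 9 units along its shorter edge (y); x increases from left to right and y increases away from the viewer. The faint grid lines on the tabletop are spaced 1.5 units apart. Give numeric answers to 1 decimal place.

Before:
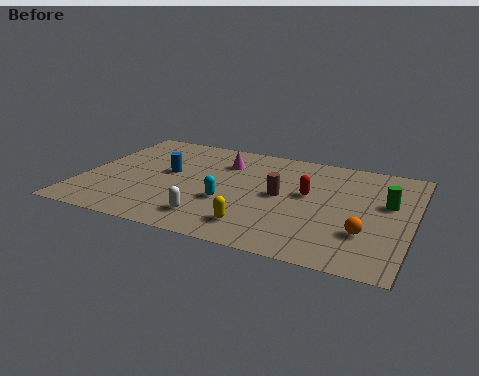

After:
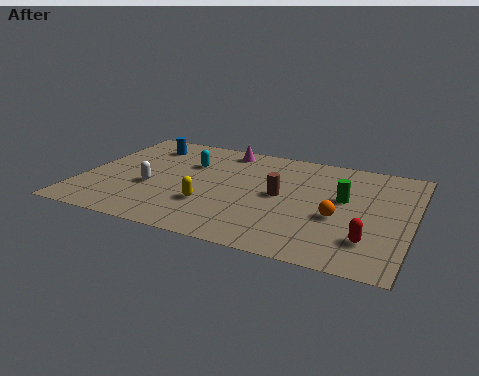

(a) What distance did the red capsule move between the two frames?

4.0

The red capsule moved from about (9.5, 5.1) to (12.3, 2.2), a distance of √(2.8² + 2.9²) ≈ 4.0.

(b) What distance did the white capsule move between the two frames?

3.3

From (5.8, 1.7) to (3.0, 3.5), the white capsule covered √(2.8² + 1.8²) ≈ 3.3 units.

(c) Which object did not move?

the brown cylinder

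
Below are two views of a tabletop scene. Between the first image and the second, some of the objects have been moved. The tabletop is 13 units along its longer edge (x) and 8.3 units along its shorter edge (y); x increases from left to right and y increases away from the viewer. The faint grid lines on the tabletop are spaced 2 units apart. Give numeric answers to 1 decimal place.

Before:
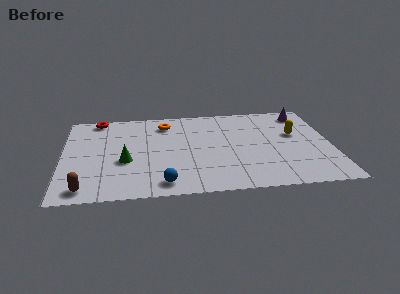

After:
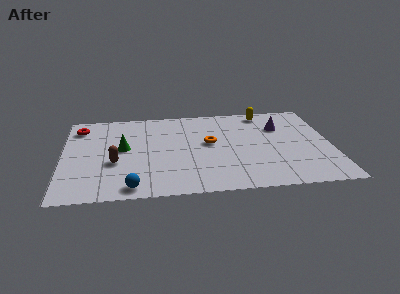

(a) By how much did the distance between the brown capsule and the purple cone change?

-3.8

The distance was about 12.3 in the first image and 8.5 in the second, so they moved 3.8 units closer together.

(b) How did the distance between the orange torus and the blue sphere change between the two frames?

-0.3

They were about 5.6 units apart before and 5.3 after — 0.3 units closer together.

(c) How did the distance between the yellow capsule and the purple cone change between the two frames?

-0.4

They were about 2.1 units apart before and 1.7 after — 0.4 units closer together.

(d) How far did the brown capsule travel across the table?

2.6

From (1.1, 1.0) to (2.5, 3.2), the brown capsule covered √(1.4² + 2.2²) ≈ 2.6 units.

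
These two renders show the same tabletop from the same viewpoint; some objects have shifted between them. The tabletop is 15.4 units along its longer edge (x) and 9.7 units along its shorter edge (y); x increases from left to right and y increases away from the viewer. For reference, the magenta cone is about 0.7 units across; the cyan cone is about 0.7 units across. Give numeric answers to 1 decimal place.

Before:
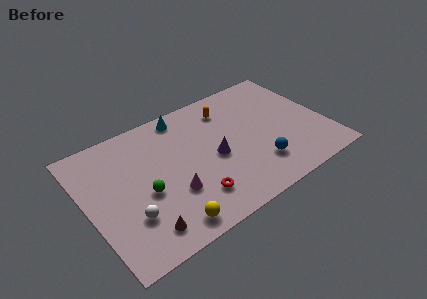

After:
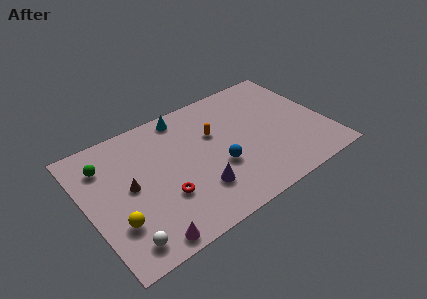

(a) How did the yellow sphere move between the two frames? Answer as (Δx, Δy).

(-2.9, 1.7)

From the two frames, the yellow sphere sits at roughly (4.4, 1.2) before and (1.5, 2.9) after.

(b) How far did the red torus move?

2.0

The red torus was near (6.3, 2.2) before and (4.6, 3.2) after, so it travelled √(1.7² + 1.0²) ≈ 2.0 units.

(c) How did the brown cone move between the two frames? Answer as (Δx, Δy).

(-0.2, 3.4)

The brown cone was at about (2.9, 1.6) and moved to about (2.7, 5.0).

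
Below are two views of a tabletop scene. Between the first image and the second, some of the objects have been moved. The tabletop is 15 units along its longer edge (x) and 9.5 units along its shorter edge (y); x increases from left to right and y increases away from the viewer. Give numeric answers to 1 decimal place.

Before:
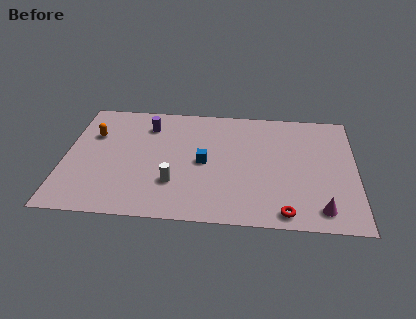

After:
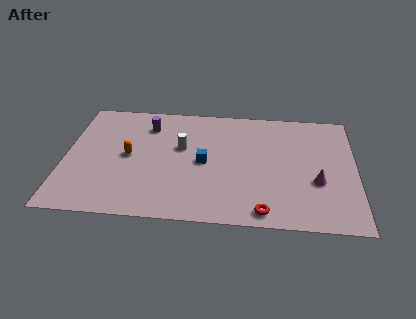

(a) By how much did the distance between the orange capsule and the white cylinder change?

-2.8

They were about 5.6 units apart before and 2.8 after — 2.8 units closer together.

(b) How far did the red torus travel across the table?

1.1

The red torus moved from about (11.4, 1.0) to (10.3, 1.0), a distance of √(1.1² + 0.0²) ≈ 1.1.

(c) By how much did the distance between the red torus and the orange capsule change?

-3.4

They were about 11.4 units apart before and 8.0 after — 3.4 units closer together.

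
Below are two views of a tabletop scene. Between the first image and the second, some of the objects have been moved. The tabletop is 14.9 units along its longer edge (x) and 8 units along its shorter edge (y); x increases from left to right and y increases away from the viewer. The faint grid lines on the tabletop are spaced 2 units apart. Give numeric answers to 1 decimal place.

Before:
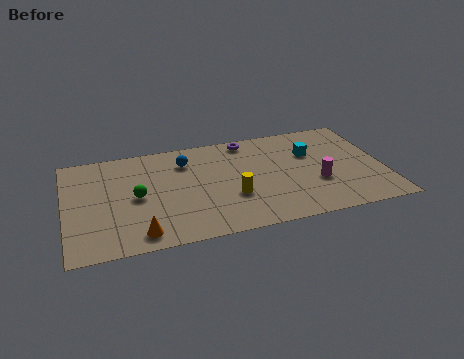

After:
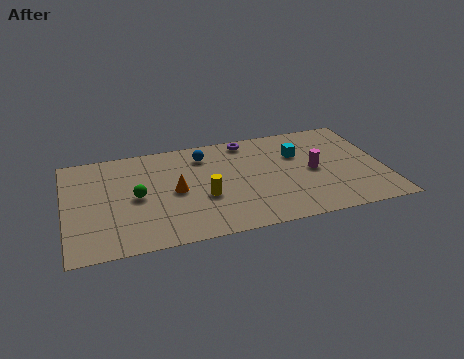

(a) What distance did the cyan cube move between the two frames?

0.6

The cyan cube was near (11.6, 5.3) before and (11.0, 5.4) after, so it travelled √(0.6² + 0.1²) ≈ 0.6 units.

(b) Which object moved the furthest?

the orange cone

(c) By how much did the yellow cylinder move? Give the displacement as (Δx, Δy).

(-1.3, 0.3)

The yellow cylinder was at about (7.7, 2.8) and moved to about (6.4, 3.1).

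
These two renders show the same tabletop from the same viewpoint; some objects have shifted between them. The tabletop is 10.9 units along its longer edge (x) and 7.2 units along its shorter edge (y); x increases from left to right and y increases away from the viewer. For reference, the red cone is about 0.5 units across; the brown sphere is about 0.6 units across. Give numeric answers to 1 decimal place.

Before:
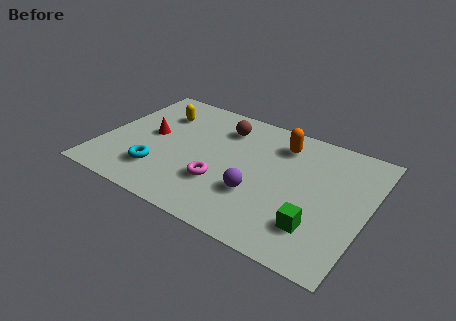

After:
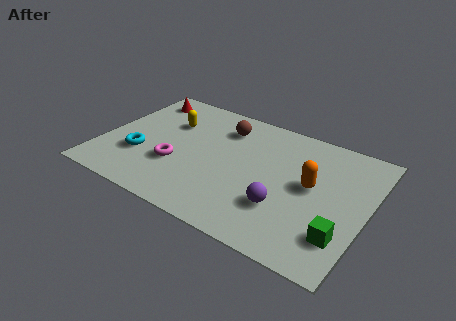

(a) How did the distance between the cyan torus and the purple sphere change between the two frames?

+2.0

The distance was about 4.0 in the first image and 6.0 in the second, so they moved 2.0 units further apart.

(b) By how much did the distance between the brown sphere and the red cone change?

+0.3

Before: roughly 3.3 units apart; after: 3.6. That's 0.3 units further apart.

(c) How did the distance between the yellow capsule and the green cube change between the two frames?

+0.3

The distance was about 7.9 in the first image and 8.2 in the second, so they moved 0.3 units further apart.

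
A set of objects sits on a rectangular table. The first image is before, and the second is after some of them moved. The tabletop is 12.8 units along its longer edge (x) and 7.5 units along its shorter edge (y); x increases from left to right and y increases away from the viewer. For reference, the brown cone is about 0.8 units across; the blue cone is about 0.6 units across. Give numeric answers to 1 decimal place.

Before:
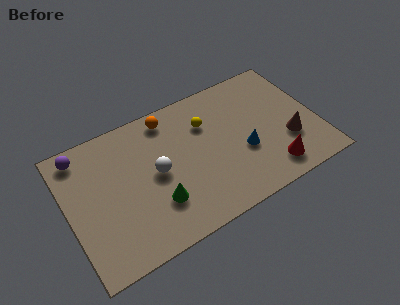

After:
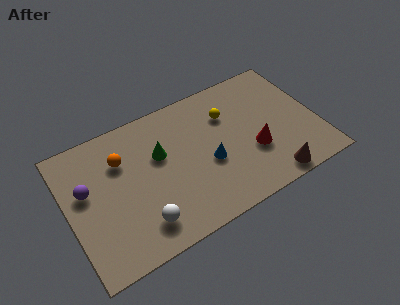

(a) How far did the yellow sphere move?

1.1

From (7.3, 5.3) to (8.4, 5.3), the yellow sphere covered √(1.1² + 0.0²) ≈ 1.1 units.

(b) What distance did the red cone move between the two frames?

1.6

The red cone was near (10.1, 1.3) before and (9.4, 2.7) after, so it travelled √(0.7² + 1.4²) ≈ 1.6 units.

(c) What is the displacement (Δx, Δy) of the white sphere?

(-1.1, -2.3)

From the two frames, the white sphere sits at roughly (4.5, 3.8) before and (3.4, 1.5) after.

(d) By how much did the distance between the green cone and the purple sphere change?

-1.6

The distance was about 5.4 in the first image and 3.8 in the second, so they moved 1.6 units closer together.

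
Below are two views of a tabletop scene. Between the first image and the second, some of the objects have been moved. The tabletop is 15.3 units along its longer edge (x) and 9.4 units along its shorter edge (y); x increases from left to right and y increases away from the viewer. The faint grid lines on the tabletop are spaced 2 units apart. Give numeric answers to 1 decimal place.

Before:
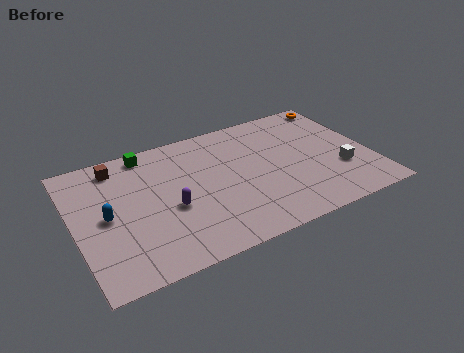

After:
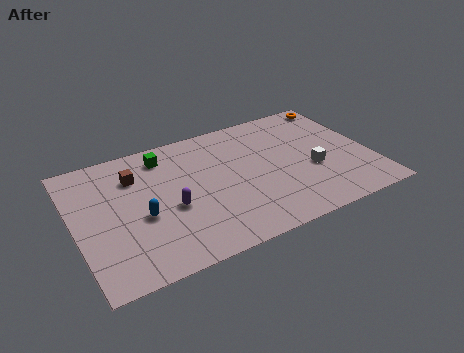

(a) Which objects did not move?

the purple capsule and the orange torus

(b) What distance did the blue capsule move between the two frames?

1.8

The blue capsule was near (1.6, 4.6) before and (3.3, 3.9) after, so it travelled √(1.7² + 0.7²) ≈ 1.8 units.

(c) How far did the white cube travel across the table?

1.5

The white cube moved from about (13.6, 3.1) to (12.2, 3.7), a distance of √(1.4² + 0.6²) ≈ 1.5.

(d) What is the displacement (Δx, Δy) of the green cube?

(0.8, -0.6)

The green cube started near (4.1, 8.4) and ended near (4.9, 7.8).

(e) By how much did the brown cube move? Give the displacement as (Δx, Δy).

(0.8, -1.1)

The brown cube was at about (2.5, 8.0) and moved to about (3.3, 6.9).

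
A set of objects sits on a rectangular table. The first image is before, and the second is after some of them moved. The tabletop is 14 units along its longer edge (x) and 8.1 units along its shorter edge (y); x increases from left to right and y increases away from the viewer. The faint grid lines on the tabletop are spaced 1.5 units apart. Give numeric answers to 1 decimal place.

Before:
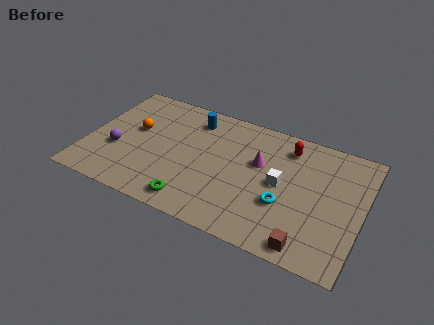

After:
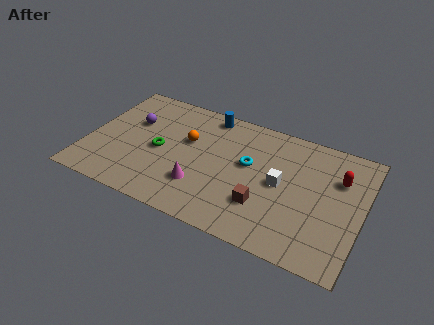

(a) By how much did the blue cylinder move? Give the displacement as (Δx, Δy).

(0.7, 0.6)

The blue cylinder was at about (5.1, 6.6) and moved to about (5.8, 7.2).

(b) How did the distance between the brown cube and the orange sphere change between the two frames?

-5.1

They were about 10.0 units apart before and 4.9 after — 5.1 units closer together.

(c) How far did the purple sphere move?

2.3

From (1.6, 3.0) to (2.1, 5.2), the purple sphere covered √(0.5² + 2.2²) ≈ 2.3 units.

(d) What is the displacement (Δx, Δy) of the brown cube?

(-2.4, 1.5)

The brown cube was at about (11.6, 0.9) and moved to about (9.2, 2.4).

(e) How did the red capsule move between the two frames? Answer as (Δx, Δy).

(2.7, -1.0)

From the two frames, the red capsule sits at roughly (10.0, 6.6) before and (12.7, 5.6) after.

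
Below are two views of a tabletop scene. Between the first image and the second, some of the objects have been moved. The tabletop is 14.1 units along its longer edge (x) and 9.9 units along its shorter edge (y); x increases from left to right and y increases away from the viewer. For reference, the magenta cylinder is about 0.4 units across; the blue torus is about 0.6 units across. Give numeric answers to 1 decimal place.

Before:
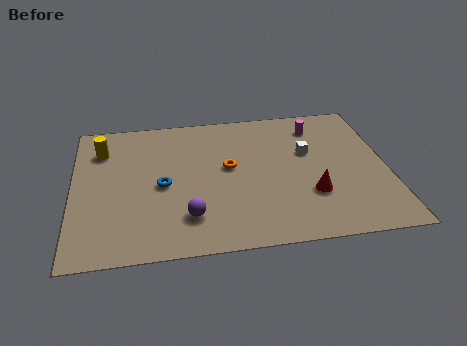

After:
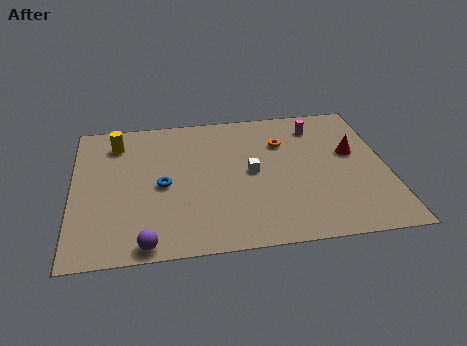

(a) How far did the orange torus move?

2.9

The orange torus moved from about (7.0, 5.5) to (9.5, 7.0), a distance of √(2.5² + 1.5²) ≈ 2.9.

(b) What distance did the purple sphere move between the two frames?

2.4

The purple sphere moved from about (5.1, 2.3) to (3.2, 0.8), a distance of √(1.9² + 1.5²) ≈ 2.4.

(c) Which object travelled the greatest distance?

the red cone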